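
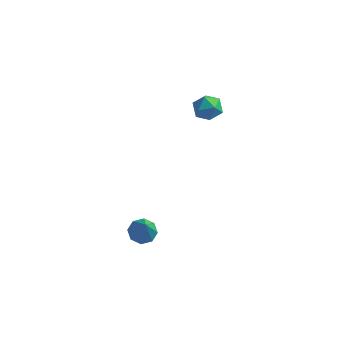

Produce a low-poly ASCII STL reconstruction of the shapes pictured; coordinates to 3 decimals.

solid 
facet normal -0.280 0.445 -0.851
outer loop
vertex -0.355 -2.896 -2.312
vertex -1.043 -3.151 -2.219
vertex -0.681 -2.539 -2.018
endloop
endfacet
facet normal 0.817 0.445 0.366
outer loop
vertex -0.355 -2.896 -2.312
vertex -0.681 -2.539 -2.018
vertex -0.517 -3.989 -0.621
endloop
endfacet
facet normal -0.281 0.445 -0.850
outer loop
vertex -0.681 -2.539 -2.018
vertex -1.043 -3.151 -2.219
vertex -1.219 -2.54 -1.841
endloop
endfacet
facet normal 0.225 0.689 0.689
outer loop
vertex -0.681 -2.539 -2.018
vertex -1.219 -2.54 -1.841
vertex -0.517 -3.989 -0.621
endloop
endfacet
facet normal -0.280 0.446 -0.850
outer loop
vertex -1.219 -2.54 -1.841
vertex -1.043 -3.151 -2.219
vertex -1.654 -2.899 -1.886
endloop
endfacet
facet normal -0.445 0.441 0.780
outer loop
vertex -1.219 -2.54 -1.841
vertex -1.654 -2.899 -1.886
vertex -0.517 -3.989 -0.621
endloop
endfacet
facet normal -0.280 0.446 -0.850
outer loop
vertex -1.654 -2.899 -1.886
vertex -1.043 -3.151 -2.219
vertex -1.732 -3.406 -2.126
endloop
endfacet
facet normal -0.797 -0.154 0.584
outer loop
vertex -1.654 -2.899 -1.886
vertex -1.732 -3.406 -2.126
vertex -0.517 -3.989 -0.621
endloop
endfacet
facet normal -0.280 0.446 -0.850
outer loop
vertex -1.732 -3.406 -2.126
vertex -1.043 -3.151 -2.219
vertex -1.406 -3.764 -2.421
endloop
endfacet
facet normal -0.627 -0.749 0.216
outer loop
vertex -1.732 -3.406 -2.126
vertex -1.406 -3.764 -2.421
vertex -0.517 -3.989 -0.621
endloop
endfacet
facet normal -0.279 0.446 -0.851
outer loop
vertex -1.406 -3.764 -2.421
vertex -1.043 -3.151 -2.219
vertex -0.868 -3.763 -2.597
endloop
endfacet
facet normal -0.033 -0.994 -0.108
outer loop
vertex -1.406 -3.764 -2.421
vertex -0.868 -3.763 -2.597
vertex -0.517 -3.989 -0.621
endloop
endfacet
facet normal -0.280 0.445 -0.851
outer loop
vertex -0.868 -3.763 -2.597
vertex -1.043 -3.151 -2.219
vertex -0.432 -3.403 -2.552
endloop
endfacet
facet normal 0.636 -0.746 -0.198
outer loop
vertex -0.868 -3.763 -2.597
vertex -0.432 -3.403 -2.552
vertex -0.517 -3.989 -0.621
endloop
endfacet
facet normal -0.280 0.445 -0.851
outer loop
vertex -0.432 -3.403 -2.552
vertex -1.043 -3.151 -2.219
vertex -0.355 -2.896 -2.312
endloop
endfacet
facet normal 0.989 -0.149 -0.002
outer loop
vertex -0.432 -3.403 -2.552
vertex -0.355 -2.896 -2.312
vertex -0.517 -3.989 -0.621
endloop
endfacet
facet normal -0.692 0.304 0.654
outer loop
vertex -1.075 3.499 2.166
vertex -0.477 3.565 2.768
vertex -0.655 4.232 2.27
endloop
endfacet
facet normal -0.867 0.498 -0.010
outer loop
vertex -1.075 3.499 2.166
vertex -0.655 4.232 2.27
vertex -0.814 3.94 1.486
endloop
endfacet
facet normal -0.908 -0.092 -0.408
outer loop
vertex -1.075 3.499 2.166
vertex -0.814 3.94 1.486
vertex -0.734 3.092 1.5
endloop
endfacet
facet normal -0.758 -0.652 0.010
outer loop
vertex -1.075 3.499 2.166
vertex -0.734 3.092 1.5
vertex -0.525 2.861 2.292
endloop
endfacet
facet normal -0.625 -0.407 0.666
outer loop
vertex -1.075 3.499 2.166
vertex -0.525 2.861 2.292
vertex -0.477 3.565 2.768
endloop
endfacet
facet normal -0.339 0.902 -0.267
outer loop
vertex -0.814 3.94 1.486
vertex -0.655 4.232 2.27
vertex -0.055 4.279 1.668
endloop
endfacet
facet normal -0.056 0.588 0.807
outer loop
vertex -0.655 4.232 2.27
vertex -0.477 3.565 2.768
vertex 0.154 4.048 2.46
endloop
endfacet
facet normal 0.053 -0.562 0.826
outer loop
vertex -0.477 3.565 2.768
vertex -0.525 2.861 2.292
vertex 0.234 3.2 2.474
endloop
endfacet
facet normal -0.162 -0.958 -0.237
outer loop
vertex -0.525 2.861 2.292
vertex -0.734 3.092 1.5
vertex 0.075 2.908 1.69
endloop
endfacet
facet normal -0.405 -0.053 -0.913
outer loop
vertex -0.734 3.092 1.5
vertex -0.814 3.94 1.486
vertex -0.103 3.575 1.192
endloop
endfacet
facet normal 0.758 0.652 -0.010
outer loop
vertex 0.495 3.641 1.794
vertex -0.055 4.279 1.668
vertex 0.154 4.048 2.46
endloop
endfacet
facet normal 0.908 0.092 0.408
outer loop
vertex 0.495 3.641 1.794
vertex 0.154 4.048 2.46
vertex 0.234 3.2 2.474
endloop
endfacet
facet normal 0.867 -0.498 0.010
outer loop
vertex 0.495 3.641 1.794
vertex 0.234 3.2 2.474
vertex 0.075 2.908 1.69
endloop
endfacet
facet normal 0.692 -0.304 -0.654
outer loop
vertex 0.495 3.641 1.794
vertex 0.075 2.908 1.69
vertex -0.103 3.575 1.192
endloop
endfacet
facet normal 0.625 0.407 -0.666
outer loop
vertex 0.495 3.641 1.794
vertex -0.103 3.575 1.192
vertex -0.055 4.279 1.668
endloop
endfacet
facet normal 0.162 0.958 0.237
outer loop
vertex 0.154 4.048 2.46
vertex -0.055 4.279 1.668
vertex -0.655 4.232 2.27
endloop
endfacet
facet normal 0.405 0.053 0.913
outer loop
vertex 0.234 3.2 2.474
vertex 0.154 4.048 2.46
vertex -0.477 3.565 2.768
endloop
endfacet
facet normal 0.339 -0.902 0.267
outer loop
vertex 0.075 2.908 1.69
vertex 0.234 3.2 2.474
vertex -0.525 2.861 2.292
endloop
endfacet
facet normal 0.056 -0.588 -0.807
outer loop
vertex -0.103 3.575 1.192
vertex 0.075 2.908 1.69
vertex -0.734 3.092 1.5
endloop
endfacet
facet normal -0.053 0.562 -0.826
outer loop
vertex -0.055 4.279 1.668
vertex -0.103 3.575 1.192
vertex -0.814 3.94 1.486
endloop
endfacet

endsolid


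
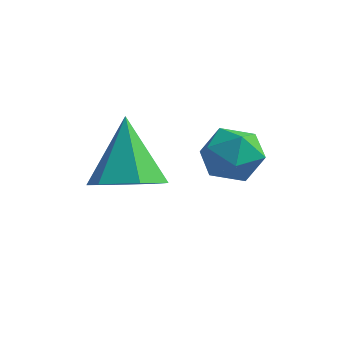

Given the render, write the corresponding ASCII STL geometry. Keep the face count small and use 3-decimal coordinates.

solid 
facet normal -0.325 0.826 0.461
outer loop
vertex 3.276 2.955 2.918
vertex 3.24 2.632 3.471
vertex 3.782 2.935 3.311
endloop
endfacet
facet normal 0.105 0.991 -0.085
outer loop
vertex 3.276 2.955 2.918
vertex 3.782 2.935 3.311
vertex 3.864 2.872 2.678
endloop
endfacet
facet normal -0.177 0.712 -0.679
outer loop
vertex 3.276 2.955 2.918
vertex 3.864 2.872 2.678
vertex 3.373 2.53 2.447
endloop
endfacet
facet normal -0.780 0.376 -0.500
outer loop
vertex 3.276 2.955 2.918
vertex 3.373 2.53 2.447
vertex 2.987 2.382 2.938
endloop
endfacet
facet normal -0.871 0.447 0.204
outer loop
vertex 3.276 2.955 2.918
vertex 2.987 2.382 2.938
vertex 3.24 2.632 3.471
endloop
endfacet
facet normal 0.735 0.677 0.028
outer loop
vertex 3.864 2.872 2.678
vertex 3.782 2.935 3.311
vertex 4.193 2.498 3.082
endloop
endfacet
facet normal 0.040 0.410 0.911
outer loop
vertex 3.782 2.935 3.311
vertex 3.24 2.632 3.471
vertex 3.807 2.35 3.573
endloop
endfacet
facet normal -0.843 -0.205 0.497
outer loop
vertex 3.24 2.632 3.471
vertex 2.987 2.382 2.938
vertex 3.316 2.008 3.342
endloop
endfacet
facet normal -0.696 -0.318 -0.643
outer loop
vertex 2.987 2.382 2.938
vertex 3.373 2.53 2.447
vertex 3.398 1.945 2.709
endloop
endfacet
facet normal 0.281 0.227 -0.933
outer loop
vertex 3.373 2.53 2.447
vertex 3.864 2.872 2.678
vertex 3.94 2.248 2.549
endloop
endfacet
facet normal 0.780 -0.376 0.500
outer loop
vertex 3.904 1.925 3.102
vertex 4.193 2.498 3.082
vertex 3.807 2.35 3.573
endloop
endfacet
facet normal 0.177 -0.712 0.679
outer loop
vertex 3.904 1.925 3.102
vertex 3.807 2.35 3.573
vertex 3.316 2.008 3.342
endloop
endfacet
facet normal -0.105 -0.991 0.085
outer loop
vertex 3.904 1.925 3.102
vertex 3.316 2.008 3.342
vertex 3.398 1.945 2.709
endloop
endfacet
facet normal 0.325 -0.826 -0.461
outer loop
vertex 3.904 1.925 3.102
vertex 3.398 1.945 2.709
vertex 3.94 2.248 2.549
endloop
endfacet
facet normal 0.871 -0.447 -0.204
outer loop
vertex 3.904 1.925 3.102
vertex 3.94 2.248 2.549
vertex 4.193 2.498 3.082
endloop
endfacet
facet normal 0.696 0.318 0.643
outer loop
vertex 3.807 2.35 3.573
vertex 4.193 2.498 3.082
vertex 3.782 2.935 3.311
endloop
endfacet
facet normal -0.281 -0.227 0.933
outer loop
vertex 3.316 2.008 3.342
vertex 3.807 2.35 3.573
vertex 3.24 2.632 3.471
endloop
endfacet
facet normal -0.735 -0.677 -0.028
outer loop
vertex 3.398 1.945 2.709
vertex 3.316 2.008 3.342
vertex 2.987 2.382 2.938
endloop
endfacet
facet normal -0.040 -0.410 -0.911
outer loop
vertex 3.94 2.248 2.549
vertex 3.398 1.945 2.709
vertex 3.373 2.53 2.447
endloop
endfacet
facet normal 0.843 0.205 -0.497
outer loop
vertex 4.193 2.498 3.082
vertex 3.94 2.248 2.549
vertex 3.864 2.872 2.678
endloop
endfacet
facet normal 0.293 -0.486 -0.823
outer loop
vertex 2.657 1.844 2.339
vertex 1.976 1.601 2.24
vertex 2.185 2.233 1.941
endloop
endfacet
facet normal 0.532 0.828 0.178
outer loop
vertex 2.657 1.844 2.339
vertex 2.185 2.233 1.941
vertex 1.544 2.319 3.46
endloop
endfacet
facet normal 0.292 -0.486 -0.824
outer loop
vertex 2.185 2.233 1.941
vertex 1.976 1.601 2.24
vertex 1.503 1.99 1.843
endloop
endfacet
facet normal -0.307 0.934 -0.182
outer loop
vertex 2.185 2.233 1.941
vertex 1.503 1.99 1.843
vertex 1.544 2.319 3.46
endloop
endfacet
facet normal 0.292 -0.485 -0.824
outer loop
vertex 1.503 1.99 1.843
vertex 1.976 1.601 2.24
vertex 1.295 1.357 2.142
endloop
endfacet
facet normal -0.954 0.297 -0.036
outer loop
vertex 1.503 1.99 1.843
vertex 1.295 1.357 2.142
vertex 1.544 2.319 3.46
endloop
endfacet
facet normal 0.292 -0.485 -0.824
outer loop
vertex 1.295 1.357 2.142
vertex 1.976 1.601 2.24
vertex 1.768 0.968 2.539
endloop
endfacet
facet normal -0.762 -0.447 0.470
outer loop
vertex 1.295 1.357 2.142
vertex 1.768 0.968 2.539
vertex 1.544 2.319 3.46
endloop
endfacet
facet normal 0.292 -0.485 -0.824
outer loop
vertex 1.768 0.968 2.539
vertex 1.976 1.601 2.24
vertex 2.449 1.211 2.637
endloop
endfacet
facet normal 0.078 -0.553 0.830
outer loop
vertex 1.768 0.968 2.539
vertex 2.449 1.211 2.637
vertex 1.544 2.319 3.46
endloop
endfacet
facet normal 0.293 -0.484 -0.824
outer loop
vertex 2.449 1.211 2.637
vertex 1.976 1.601 2.24
vertex 2.657 1.844 2.339
endloop
endfacet
facet normal 0.725 0.084 0.684
outer loop
vertex 2.449 1.211 2.637
vertex 2.657 1.844 2.339
vertex 1.544 2.319 3.46
endloop
endfacet

endsolid


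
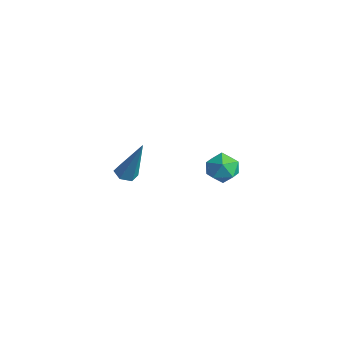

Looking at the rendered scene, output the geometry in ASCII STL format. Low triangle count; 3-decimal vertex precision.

solid 
facet normal -0.312 -0.184 -0.932
outer loop
vertex -1.732 -2.958 -0.059
vertex -2.217 -2.922 0.096
vertex -1.971 -2.507 -0.068
endloop
endfacet
facet normal 0.873 0.460 -0.162
outer loop
vertex -1.732 -2.958 -0.059
vertex -1.971 -2.507 -0.068
vertex -1.563 -2.538 2.044
endloop
endfacet
facet normal -0.312 -0.184 -0.932
outer loop
vertex -1.971 -2.507 -0.068
vertex -2.217 -2.922 0.096
vertex -2.455 -2.472 0.087
endloop
endfacet
facet normal 0.072 0.997 0.001
outer loop
vertex -1.971 -2.507 -0.068
vertex -2.455 -2.472 0.087
vertex -1.563 -2.538 2.044
endloop
endfacet
facet normal -0.314 -0.184 -0.931
outer loop
vertex -2.455 -2.472 0.087
vertex -2.217 -2.922 0.096
vertex -2.701 -2.887 0.252
endloop
endfacet
facet normal -0.736 0.577 0.355
outer loop
vertex -2.455 -2.472 0.087
vertex -2.701 -2.887 0.252
vertex -1.563 -2.538 2.044
endloop
endfacet
facet normal -0.314 -0.184 -0.932
outer loop
vertex -2.701 -2.887 0.252
vertex -2.217 -2.922 0.096
vertex -2.463 -3.338 0.261
endloop
endfacet
facet normal -0.745 -0.382 0.547
outer loop
vertex -2.701 -2.887 0.252
vertex -2.463 -3.338 0.261
vertex -1.563 -2.538 2.044
endloop
endfacet
facet normal -0.313 -0.184 -0.932
outer loop
vertex -2.463 -3.338 0.261
vertex -2.217 -2.922 0.096
vertex -1.978 -3.373 0.105
endloop
endfacet
facet normal 0.057 -0.921 0.385
outer loop
vertex -2.463 -3.338 0.261
vertex -1.978 -3.373 0.105
vertex -1.563 -2.538 2.044
endloop
endfacet
facet normal -0.312 -0.184 -0.932
outer loop
vertex -1.978 -3.373 0.105
vertex -2.217 -2.922 0.096
vertex -1.732 -2.958 -0.059
endloop
endfacet
facet normal 0.865 -0.501 0.030
outer loop
vertex -1.978 -3.373 0.105
vertex -1.732 -2.958 -0.059
vertex -1.563 -2.538 2.044
endloop
endfacet
facet normal 0.237 0.969 0.077
outer loop
vertex 3.292 -1.542 3.103
vertex 2.711 -1.435 3.542
vertex 3.362 -1.617 3.832
endloop
endfacet
facet normal 0.821 0.571 -0.020
outer loop
vertex 3.292 -1.542 3.103
vertex 3.362 -1.617 3.832
vertex 3.686 -2.099 3.38
endloop
endfacet
facet normal 0.745 0.212 -0.633
outer loop
vertex 3.292 -1.542 3.103
vertex 3.686 -2.099 3.38
vertex 3.235 -2.215 2.81
endloop
endfacet
facet normal 0.113 0.389 -0.915
outer loop
vertex 3.292 -1.542 3.103
vertex 3.235 -2.215 2.81
vertex 2.632 -1.805 2.91
endloop
endfacet
facet normal -0.202 0.856 -0.476
outer loop
vertex 3.292 -1.542 3.103
vertex 2.632 -1.805 2.91
vertex 2.711 -1.435 3.542
endloop
endfacet
facet normal 0.855 0.096 0.511
outer loop
vertex 3.686 -2.099 3.38
vertex 3.362 -1.617 3.832
vertex 3.348 -2.335 3.99
endloop
endfacet
facet normal -0.090 0.740 0.667
outer loop
vertex 3.362 -1.617 3.832
vertex 2.711 -1.435 3.542
vertex 2.745 -1.925 4.09
endloop
endfacet
facet normal -0.798 0.558 -0.227
outer loop
vertex 2.711 -1.435 3.542
vertex 2.632 -1.805 2.91
vertex 2.294 -2.041 3.52
endloop
endfacet
facet normal -0.291 -0.200 -0.935
outer loop
vertex 2.632 -1.805 2.91
vertex 3.235 -2.215 2.81
vertex 2.618 -2.523 3.068
endloop
endfacet
facet normal 0.731 -0.486 -0.480
outer loop
vertex 3.235 -2.215 2.81
vertex 3.686 -2.099 3.38
vertex 3.269 -2.705 3.358
endloop
endfacet
facet normal -0.113 -0.389 0.915
outer loop
vertex 2.688 -2.598 3.797
vertex 3.348 -2.335 3.99
vertex 2.745 -1.925 4.09
endloop
endfacet
facet normal -0.745 -0.212 0.633
outer loop
vertex 2.688 -2.598 3.797
vertex 2.745 -1.925 4.09
vertex 2.294 -2.041 3.52
endloop
endfacet
facet normal -0.821 -0.571 0.020
outer loop
vertex 2.688 -2.598 3.797
vertex 2.294 -2.041 3.52
vertex 2.618 -2.523 3.068
endloop
endfacet
facet normal -0.237 -0.969 -0.077
outer loop
vertex 2.688 -2.598 3.797
vertex 2.618 -2.523 3.068
vertex 3.269 -2.705 3.358
endloop
endfacet
facet normal 0.202 -0.856 0.476
outer loop
vertex 2.688 -2.598 3.797
vertex 3.269 -2.705 3.358
vertex 3.348 -2.335 3.99
endloop
endfacet
facet normal 0.291 0.200 0.935
outer loop
vertex 2.745 -1.925 4.09
vertex 3.348 -2.335 3.99
vertex 3.362 -1.617 3.832
endloop
endfacet
facet normal -0.731 0.486 0.480
outer loop
vertex 2.294 -2.041 3.52
vertex 2.745 -1.925 4.09
vertex 2.711 -1.435 3.542
endloop
endfacet
facet normal -0.855 -0.096 -0.511
outer loop
vertex 2.618 -2.523 3.068
vertex 2.294 -2.041 3.52
vertex 2.632 -1.805 2.91
endloop
endfacet
facet normal 0.090 -0.740 -0.667
outer loop
vertex 3.269 -2.705 3.358
vertex 2.618 -2.523 3.068
vertex 3.235 -2.215 2.81
endloop
endfacet
facet normal 0.798 -0.558 0.227
outer loop
vertex 3.348 -2.335 3.99
vertex 3.269 -2.705 3.358
vertex 3.686 -2.099 3.38
endloop
endfacet

endsolid


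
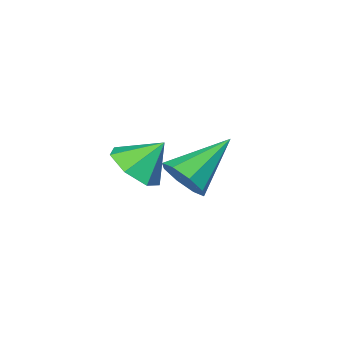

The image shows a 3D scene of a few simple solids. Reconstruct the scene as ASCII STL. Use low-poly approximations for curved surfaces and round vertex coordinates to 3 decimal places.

solid 
facet normal 0.859 0.069 -0.507
outer loop
vertex -0.341 -2.925 0.023
vertex -0.735 -2.356 -0.568
vertex -0.281 -2.258 0.215
endloop
endfacet
facet normal 0.164 -0.286 0.944
outer loop
vertex -0.341 -2.925 0.023
vertex -0.281 -2.258 0.215
vertex -2.625 -2.504 0.548
endloop
endfacet
facet normal 0.859 0.067 -0.507
outer loop
vertex -0.281 -2.258 0.215
vertex -0.735 -2.356 -0.568
vertex -0.486 -1.648 -0.052
endloop
endfacet
facet normal 0.084 0.423 0.902
outer loop
vertex -0.281 -2.258 0.215
vertex -0.486 -1.648 -0.052
vertex -2.625 -2.504 0.548
endloop
endfacet
facet normal 0.859 0.067 -0.507
outer loop
vertex -0.486 -1.648 -0.052
vertex -0.735 -2.356 -0.568
vertex -0.837 -1.453 -0.621
endloop
endfacet
facet normal -0.226 0.870 0.437
outer loop
vertex -0.486 -1.648 -0.052
vertex -0.837 -1.453 -0.621
vertex -2.625 -2.504 0.548
endloop
endfacet
facet normal 0.859 0.067 -0.507
outer loop
vertex -0.837 -1.453 -0.621
vertex -0.735 -2.356 -0.568
vertex -1.128 -1.787 -1.159
endloop
endfacet
facet normal -0.582 0.793 -0.178
outer loop
vertex -0.837 -1.453 -0.621
vertex -1.128 -1.787 -1.159
vertex -2.625 -2.504 0.548
endloop
endfacet
facet normal 0.859 0.067 -0.507
outer loop
vertex -1.128 -1.787 -1.159
vertex -0.735 -2.356 -0.568
vertex -1.189 -2.453 -1.35
endloop
endfacet
facet normal -0.778 0.238 -0.582
outer loop
vertex -1.128 -1.787 -1.159
vertex -1.189 -2.453 -1.35
vertex -2.625 -2.504 0.548
endloop
endfacet
facet normal 0.859 0.068 -0.507
outer loop
vertex -1.189 -2.453 -1.35
vertex -0.735 -2.356 -0.568
vertex -0.983 -3.063 -1.083
endloop
endfacet
facet normal -0.697 -0.472 -0.540
outer loop
vertex -1.189 -2.453 -1.35
vertex -0.983 -3.063 -1.083
vertex -2.625 -2.504 0.548
endloop
endfacet
facet normal 0.859 0.068 -0.507
outer loop
vertex -0.983 -3.063 -1.083
vertex -0.735 -2.356 -0.568
vertex -0.632 -3.258 -0.514
endloop
endfacet
facet normal -0.388 -0.919 -0.076
outer loop
vertex -0.983 -3.063 -1.083
vertex -0.632 -3.258 -0.514
vertex -2.625 -2.504 0.548
endloop
endfacet
facet normal 0.859 0.068 -0.507
outer loop
vertex -0.632 -3.258 -0.514
vertex -0.735 -2.356 -0.568
vertex -0.341 -2.925 0.023
endloop
endfacet
facet normal -0.031 -0.842 0.539
outer loop
vertex -0.632 -3.258 -0.514
vertex -0.341 -2.925 0.023
vertex -2.625 -2.504 0.548
endloop
endfacet
facet normal 0.609 -0.283 -0.741
outer loop
vertex 2.42 -1.498 2.143
vertex 1.722 -1.267 1.481
vertex 2.438 -0.691 1.85
endloop
endfacet
facet normal 0.316 0.318 0.894
outer loop
vertex 2.42 -1.498 2.143
vertex 2.438 -0.691 1.85
vertex 0.918 -0.893 2.459
endloop
endfacet
facet normal 0.609 -0.283 -0.741
outer loop
vertex 2.438 -0.691 1.85
vertex 1.722 -1.267 1.481
vertex 1.916 -0.317 1.278
endloop
endfacet
facet normal 0.082 0.867 0.492
outer loop
vertex 2.438 -0.691 1.85
vertex 1.916 -0.317 1.278
vertex 0.918 -0.893 2.459
endloop
endfacet
facet normal 0.609 -0.283 -0.741
outer loop
vertex 1.916 -0.317 1.278
vertex 1.722 -1.267 1.481
vertex 1.248 -0.659 0.86
endloop
endfacet
facet normal -0.471 0.881 0.032
outer loop
vertex 1.916 -0.317 1.278
vertex 1.248 -0.659 0.86
vertex 0.918 -0.893 2.459
endloop
endfacet
facet normal 0.609 -0.282 -0.741
outer loop
vertex 1.248 -0.659 0.86
vertex 1.722 -1.267 1.481
vertex 0.937 -1.458 0.909
endloop
endfacet
facet normal -0.926 0.352 -0.140
outer loop
vertex 1.248 -0.659 0.86
vertex 0.937 -1.458 0.909
vertex 0.918 -0.893 2.459
endloop
endfacet
facet normal 0.609 -0.283 -0.741
outer loop
vertex 0.937 -1.458 0.909
vertex 1.722 -1.267 1.481
vertex 1.217 -2.113 1.389
endloop
endfacet
facet normal -0.940 -0.324 0.107
outer loop
vertex 0.937 -1.458 0.909
vertex 1.217 -2.113 1.389
vertex 0.918 -0.893 2.459
endloop
endfacet
facet normal 0.609 -0.283 -0.741
outer loop
vertex 1.217 -2.113 1.389
vertex 1.722 -1.267 1.481
vertex 1.877 -2.131 1.938
endloop
endfacet
facet normal -0.504 -0.636 0.585
outer loop
vertex 1.217 -2.113 1.389
vertex 1.877 -2.131 1.938
vertex 0.918 -0.893 2.459
endloop
endfacet
facet normal 0.609 -0.283 -0.741
outer loop
vertex 1.877 -2.131 1.938
vertex 1.722 -1.267 1.481
vertex 2.42 -1.498 2.143
endloop
endfacet
facet normal 0.056 -0.350 0.935
outer loop
vertex 1.877 -2.131 1.938
vertex 2.42 -1.498 2.143
vertex 0.918 -0.893 2.459
endloop
endfacet

endsolid


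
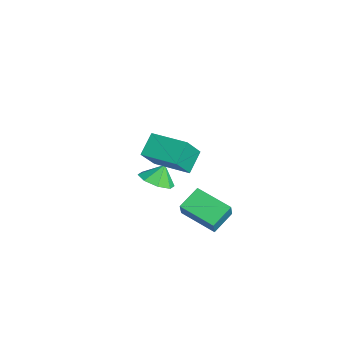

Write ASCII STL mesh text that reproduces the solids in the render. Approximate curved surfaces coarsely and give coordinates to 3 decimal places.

solid 
facet normal -0.489 0.235 -0.840
outer loop
vertex -0.577 -2.096 -4.243
vertex -1.161 -0.99 -3.593
vertex 0.973 -0.937 -4.821
endloop
endfacet
facet normal 0.414 -0.784 -0.462
outer loop
vertex 1.541 -1.21 -3.847
vertex -0.577 -2.096 -4.243
vertex 0.973 -0.937 -4.821
endloop
endfacet
facet normal -0.489 0.235 -0.840
outer loop
vertex 0.973 -0.937 -4.821
vertex -1.161 -0.99 -3.593
vertex 0.389 0.169 -4.171
endloop
endfacet
facet normal 0.767 0.574 -0.287
outer loop
vertex 0.389 0.169 -4.171
vertex 1.541 -1.21 -3.847
vertex 0.973 -0.937 -4.821
endloop
endfacet
facet normal -0.767 -0.574 0.287
outer loop
vertex -0.577 -2.096 -4.243
vertex -0.593 -1.263 -2.619
vertex -1.161 -0.99 -3.593
endloop
endfacet
facet normal 0.414 -0.784 -0.462
outer loop
vertex -0.009 -2.369 -3.269
vertex -0.577 -2.096 -4.243
vertex 1.541 -1.21 -3.847
endloop
endfacet
facet normal -0.767 -0.574 0.287
outer loop
vertex -0.009 -2.369 -3.269
vertex -0.593 -1.263 -2.619
vertex -0.577 -2.096 -4.243
endloop
endfacet
facet normal -0.414 0.784 0.462
outer loop
vertex -1.161 -0.99 -3.593
vertex -0.593 -1.263 -2.619
vertex 0.389 0.169 -4.171
endloop
endfacet
facet normal 0.767 0.574 -0.287
outer loop
vertex 0.957 -0.104 -3.197
vertex 1.541 -1.21 -3.847
vertex 0.389 0.169 -4.171
endloop
endfacet
facet normal -0.414 0.784 0.462
outer loop
vertex 0.389 0.169 -4.171
vertex -0.593 -1.263 -2.619
vertex 0.957 -0.104 -3.197
endloop
endfacet
facet normal 0.489 -0.235 0.840
outer loop
vertex 0.957 -0.104 -3.197
vertex -0.009 -2.369 -3.269
vertex 1.541 -1.21 -3.847
endloop
endfacet
facet normal 0.489 -0.235 0.840
outer loop
vertex -0.593 -1.263 -2.619
vertex -0.009 -2.369 -3.269
vertex 0.957 -0.104 -3.197
endloop
endfacet
facet normal -0.505 0.570 0.648
outer loop
vertex 1.066 -4.112 3.139
vertex 2.514 -2.883 3.188
vertex 0.358 -3.225 1.807
endloop
endfacet
facet normal -0.762 -0.647 -0.026
outer loop
vertex 1.026 -3.977 0.952
vertex 1.066 -4.112 3.139
vertex 0.358 -3.225 1.807
endloop
endfacet
facet normal -0.505 0.570 0.648
outer loop
vertex 0.358 -3.225 1.807
vertex 2.514 -2.883 3.188
vertex 1.807 -1.996 1.856
endloop
endfacet
facet normal -0.404 0.507 -0.761
outer loop
vertex 1.807 -1.996 1.856
vertex 1.026 -3.977 0.952
vertex 0.358 -3.225 1.807
endloop
endfacet
facet normal 0.404 -0.507 0.761
outer loop
vertex 1.066 -4.112 3.139
vertex 3.182 -3.635 2.333
vertex 2.514 -2.883 3.188
endloop
endfacet
facet normal -0.762 -0.647 -0.026
outer loop
vertex 1.733 -4.864 2.284
vertex 1.066 -4.112 3.139
vertex 1.026 -3.977 0.952
endloop
endfacet
facet normal 0.404 -0.507 0.761
outer loop
vertex 1.733 -4.864 2.284
vertex 3.182 -3.635 2.333
vertex 1.066 -4.112 3.139
endloop
endfacet
facet normal 0.762 0.647 0.026
outer loop
vertex 2.514 -2.883 3.188
vertex 3.182 -3.635 2.333
vertex 1.807 -1.996 1.856
endloop
endfacet
facet normal -0.404 0.507 -0.761
outer loop
vertex 2.474 -2.748 1.001
vertex 1.026 -3.977 0.952
vertex 1.807 -1.996 1.856
endloop
endfacet
facet normal 0.762 0.647 0.026
outer loop
vertex 1.807 -1.996 1.856
vertex 3.182 -3.635 2.333
vertex 2.474 -2.748 1.001
endloop
endfacet
facet normal 0.506 -0.570 -0.648
outer loop
vertex 2.474 -2.748 1.001
vertex 1.733 -4.864 2.284
vertex 1.026 -3.977 0.952
endloop
endfacet
facet normal 0.505 -0.570 -0.648
outer loop
vertex 3.182 -3.635 2.333
vertex 1.733 -4.864 2.284
vertex 2.474 -2.748 1.001
endloop
endfacet
facet normal 0.118 -0.468 -0.876
outer loop
vertex -2.526 -2.648 -3.556
vertex -3.466 -2.415 -3.807
vertex -2.574 -1.977 -3.921
endloop
endfacet
facet normal 0.680 0.387 0.623
outer loop
vertex -2.526 -2.648 -3.556
vertex -2.574 -1.977 -3.921
vertex -3.594 -1.905 -2.853
endloop
endfacet
facet normal 0.118 -0.469 -0.875
outer loop
vertex -2.574 -1.977 -3.921
vertex -3.466 -2.415 -3.807
vertex -3.144 -1.563 -4.22
endloop
endfacet
facet normal 0.424 0.836 0.349
outer loop
vertex -2.574 -1.977 -3.921
vertex -3.144 -1.563 -4.22
vertex -3.594 -1.905 -2.853
endloop
endfacet
facet normal 0.117 -0.469 -0.876
outer loop
vertex -3.144 -1.563 -4.22
vertex -3.466 -2.415 -3.807
vertex -3.903 -1.648 -4.276
endloop
endfacet
facet normal -0.124 0.971 0.202
outer loop
vertex -3.144 -1.563 -4.22
vertex -3.903 -1.648 -4.276
vertex -3.594 -1.905 -2.853
endloop
endfacet
facet normal 0.119 -0.468 -0.876
outer loop
vertex -3.903 -1.648 -4.276
vertex -3.466 -2.415 -3.807
vertex -4.405 -2.182 -4.059
endloop
endfacet
facet normal -0.645 0.715 0.269
outer loop
vertex -3.903 -1.648 -4.276
vertex -4.405 -2.182 -4.059
vertex -3.594 -1.905 -2.853
endloop
endfacet
facet normal 0.119 -0.469 -0.875
outer loop
vertex -4.405 -2.182 -4.059
vertex -3.466 -2.415 -3.807
vertex -4.357 -2.853 -3.693
endloop
endfacet
facet normal -0.832 0.218 0.510
outer loop
vertex -4.405 -2.182 -4.059
vertex -4.357 -2.853 -3.693
vertex -3.594 -1.905 -2.853
endloop
endfacet
facet normal 0.118 -0.467 -0.876
outer loop
vertex -4.357 -2.853 -3.693
vertex -3.466 -2.415 -3.807
vertex -3.787 -3.268 -3.395
endloop
endfacet
facet normal -0.577 -0.230 0.784
outer loop
vertex -4.357 -2.853 -3.693
vertex -3.787 -3.268 -3.395
vertex -3.594 -1.905 -2.853
endloop
endfacet
facet normal 0.118 -0.468 -0.876
outer loop
vertex -3.787 -3.268 -3.395
vertex -3.466 -2.415 -3.807
vertex -3.029 -3.183 -3.338
endloop
endfacet
facet normal -0.029 -0.366 0.930
outer loop
vertex -3.787 -3.268 -3.395
vertex -3.029 -3.183 -3.338
vertex -3.594 -1.905 -2.853
endloop
endfacet
facet normal 0.118 -0.468 -0.876
outer loop
vertex -3.029 -3.183 -3.338
vertex -3.466 -2.415 -3.807
vertex -2.526 -2.648 -3.556
endloop
endfacet
facet normal 0.492 -0.110 0.864
outer loop
vertex -3.029 -3.183 -3.338
vertex -2.526 -2.648 -3.556
vertex -3.594 -1.905 -2.853
endloop
endfacet

endsolid


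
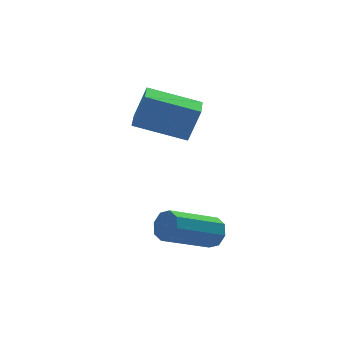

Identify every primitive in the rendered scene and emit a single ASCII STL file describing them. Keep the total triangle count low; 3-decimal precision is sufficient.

solid 
facet normal -0.770 0.560 0.307
outer loop
vertex 0.481 3.103 2.663
vertex 0.995 3.88 2.534
vertex 0.022 3.189 1.354
endloop
endfacet
facet normal -0.547 -0.826 0.137
outer loop
vertex 1.545 2.08 0.746
vertex 0.481 3.103 2.663
vertex 0.022 3.189 1.354
endloop
endfacet
facet normal -0.770 0.559 0.307
outer loop
vertex 0.022 3.189 1.354
vertex 0.995 3.88 2.534
vertex 0.535 3.966 1.225
endloop
endfacet
facet normal -0.331 0.062 -0.942
outer loop
vertex 0.535 3.966 1.225
vertex 1.545 2.08 0.746
vertex 0.022 3.189 1.354
endloop
endfacet
facet normal 0.331 -0.062 0.942
outer loop
vertex 0.481 3.103 2.663
vertex 2.518 2.771 1.926
vertex 0.995 3.88 2.534
endloop
endfacet
facet normal -0.546 -0.826 0.138
outer loop
vertex 2.005 1.994 2.055
vertex 0.481 3.103 2.663
vertex 1.545 2.08 0.746
endloop
endfacet
facet normal 0.331 -0.062 0.942
outer loop
vertex 2.005 1.994 2.055
vertex 2.518 2.771 1.926
vertex 0.481 3.103 2.663
endloop
endfacet
facet normal 0.546 0.826 -0.138
outer loop
vertex 0.995 3.88 2.534
vertex 2.518 2.771 1.926
vertex 0.535 3.966 1.225
endloop
endfacet
facet normal -0.330 0.062 -0.942
outer loop
vertex 2.059 2.857 0.617
vertex 1.545 2.08 0.746
vertex 0.535 3.966 1.225
endloop
endfacet
facet normal 0.546 0.826 -0.137
outer loop
vertex 0.535 3.966 1.225
vertex 2.518 2.771 1.926
vertex 2.059 2.857 0.617
endloop
endfacet
facet normal 0.769 -0.560 -0.307
outer loop
vertex 2.059 2.857 0.617
vertex 2.005 1.994 2.055
vertex 1.545 2.08 0.746
endloop
endfacet
facet normal 0.770 -0.559 -0.307
outer loop
vertex 2.518 2.771 1.926
vertex 2.005 1.994 2.055
vertex 2.059 2.857 0.617
endloop
endfacet
facet normal 0.866 -0.008 -0.499
outer loop
vertex 0.986 -1.223 -1.132
vertex 0.714 -0.979 -1.608
vertex 0.995 -0.764 -1.124
endloop
endfacet
facet normal 0.498 -0.025 0.867
outer loop
vertex 0.986 -1.223 -1.132
vertex 0.995 -0.764 -1.124
vertex -0.783 -1.204 -0.115
endloop
endfacet
facet normal 0.498 -0.025 0.867
outer loop
vertex -0.783 -1.204 -0.115
vertex 0.995 -0.764 -1.124
vertex -0.774 -0.745 -0.107
endloop
endfacet
facet normal -0.868 0.008 0.497
outer loop
vertex -0.783 -1.204 -0.115
vertex -0.774 -0.745 -0.107
vertex -1.054 -0.961 -0.592
endloop
endfacet
facet normal 0.867 -0.010 -0.499
outer loop
vertex 0.995 -0.764 -1.124
vertex 0.714 -0.979 -1.608
vertex 0.84 -0.431 -1.4
endloop
endfacet
facet normal 0.367 0.689 0.625
outer loop
vertex 0.995 -0.764 -1.124
vertex 0.84 -0.431 -1.4
vertex -0.774 -0.745 -0.107
endloop
endfacet
facet normal 0.367 0.689 0.625
outer loop
vertex -0.774 -0.745 -0.107
vertex 0.84 -0.431 -1.4
vertex -0.929 -0.412 -0.383
endloop
endfacet
facet normal -0.868 0.008 0.497
outer loop
vertex -0.774 -0.745 -0.107
vertex -0.929 -0.412 -0.383
vertex -1.054 -0.961 -0.592
endloop
endfacet
facet normal 0.867 -0.010 -0.499
outer loop
vertex 0.84 -0.431 -1.4
vertex 0.714 -0.979 -1.608
vertex 0.611 -0.419 -1.798
endloop
endfacet
facet normal 0.021 1.000 0.018
outer loop
vertex 0.84 -0.431 -1.4
vertex 0.611 -0.419 -1.798
vertex -0.929 -0.412 -0.383
endloop
endfacet
facet normal 0.020 1.000 0.016
outer loop
vertex -0.929 -0.412 -0.383
vertex 0.611 -0.419 -1.798
vertex -1.157 -0.401 -0.781
endloop
endfacet
facet normal -0.868 0.008 0.497
outer loop
vertex -0.929 -0.412 -0.383
vertex -1.157 -0.401 -0.781
vertex -1.054 -0.961 -0.592
endloop
endfacet
facet normal 0.867 -0.009 -0.498
outer loop
vertex 0.611 -0.419 -1.798
vertex 0.714 -0.979 -1.608
vertex 0.443 -0.736 -2.085
endloop
endfacet
facet normal -0.339 0.724 -0.601
outer loop
vertex 0.611 -0.419 -1.798
vertex 0.443 -0.736 -2.085
vertex -1.157 -0.401 -0.781
endloop
endfacet
facet normal -0.337 0.725 -0.600
outer loop
vertex -1.157 -0.401 -0.781
vertex 0.443 -0.736 -2.085
vertex -1.326 -0.717 -1.068
endloop
endfacet
facet normal -0.866 0.009 0.500
outer loop
vertex -1.157 -0.401 -0.781
vertex -1.326 -0.717 -1.068
vertex -1.054 -0.961 -0.592
endloop
endfacet
facet normal 0.868 -0.008 -0.497
outer loop
vertex 0.443 -0.736 -2.085
vertex 0.714 -0.979 -1.608
vertex 0.434 -1.195 -2.093
endloop
endfacet
facet normal -0.498 0.025 -0.867
outer loop
vertex 0.443 -0.736 -2.085
vertex 0.434 -1.195 -2.093
vertex -1.326 -0.717 -1.068
endloop
endfacet
facet normal -0.498 0.025 -0.867
outer loop
vertex -1.326 -0.717 -1.068
vertex 0.434 -1.195 -2.093
vertex -1.335 -1.176 -1.076
endloop
endfacet
facet normal -0.866 0.008 0.499
outer loop
vertex -1.326 -0.717 -1.068
vertex -1.335 -1.176 -1.076
vertex -1.054 -0.961 -0.592
endloop
endfacet
facet normal 0.868 -0.008 -0.497
outer loop
vertex 0.434 -1.195 -2.093
vertex 0.714 -0.979 -1.608
vertex 0.589 -1.528 -1.817
endloop
endfacet
facet normal -0.367 -0.689 -0.625
outer loop
vertex 0.434 -1.195 -2.093
vertex 0.589 -1.528 -1.817
vertex -1.335 -1.176 -1.076
endloop
endfacet
facet normal -0.367 -0.689 -0.625
outer loop
vertex -1.335 -1.176 -1.076
vertex 0.589 -1.528 -1.817
vertex -1.18 -1.509 -0.8
endloop
endfacet
facet normal -0.867 0.010 0.499
outer loop
vertex -1.335 -1.176 -1.076
vertex -1.18 -1.509 -0.8
vertex -1.054 -0.961 -0.592
endloop
endfacet
facet normal 0.868 -0.008 -0.497
outer loop
vertex 0.589 -1.528 -1.817
vertex 0.714 -0.979 -1.608
vertex 0.817 -1.539 -1.419
endloop
endfacet
facet normal -0.020 -1.000 -0.016
outer loop
vertex 0.589 -1.528 -1.817
vertex 0.817 -1.539 -1.419
vertex -1.18 -1.509 -0.8
endloop
endfacet
facet normal -0.021 -1.000 -0.018
outer loop
vertex -1.18 -1.509 -0.8
vertex 0.817 -1.539 -1.419
vertex -0.951 -1.521 -0.402
endloop
endfacet
facet normal -0.867 0.010 0.499
outer loop
vertex -1.18 -1.509 -0.8
vertex -0.951 -1.521 -0.402
vertex -1.054 -0.961 -0.592
endloop
endfacet
facet normal 0.866 -0.009 -0.500
outer loop
vertex 0.817 -1.539 -1.419
vertex 0.714 -0.979 -1.608
vertex 0.986 -1.223 -1.132
endloop
endfacet
facet normal 0.338 -0.725 0.600
outer loop
vertex 0.817 -1.539 -1.419
vertex 0.986 -1.223 -1.132
vertex -0.951 -1.521 -0.402
endloop
endfacet
facet normal 0.338 -0.724 0.602
outer loop
vertex -0.951 -1.521 -0.402
vertex 0.986 -1.223 -1.132
vertex -0.783 -1.204 -0.115
endloop
endfacet
facet normal -0.867 0.009 0.498
outer loop
vertex -0.951 -1.521 -0.402
vertex -0.783 -1.204 -0.115
vertex -1.054 -0.961 -0.592
endloop
endfacet

endsolid


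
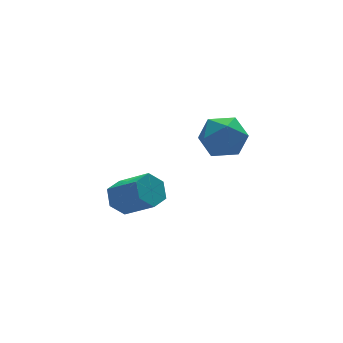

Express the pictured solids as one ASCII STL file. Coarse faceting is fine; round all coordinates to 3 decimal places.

solid 
facet normal -0.184 0.864 -0.469
outer loop
vertex -0.664 -0.86 1.149
vertex -1.465 -0.674 1.805
vertex -0.498 -0.337 2.046
endloop
endfacet
facet normal 0.510 0.699 -0.502
outer loop
vertex -0.664 -0.86 1.149
vertex -0.498 -0.337 2.046
vertex 0.189 -1.067 1.728
endloop
endfacet
facet normal 0.571 0.061 -0.819
outer loop
vertex -0.664 -0.86 1.149
vertex 0.189 -1.067 1.728
vertex -0.354 -1.855 1.291
endloop
endfacet
facet normal -0.085 -0.167 -0.982
outer loop
vertex -0.664 -0.86 1.149
vertex -0.354 -1.855 1.291
vertex -1.375 -1.612 1.338
endloop
endfacet
facet normal -0.552 0.329 -0.767
outer loop
vertex -0.664 -0.86 1.149
vertex -1.375 -1.612 1.338
vertex -1.465 -0.674 1.805
endloop
endfacet
facet normal 0.753 0.636 0.167
outer loop
vertex 0.189 -1.067 1.728
vertex -0.498 -0.337 2.046
vertex -0.085 -1.008 2.742
endloop
endfacet
facet normal -0.369 0.903 0.218
outer loop
vertex -0.498 -0.337 2.046
vertex -1.465 -0.674 1.805
vertex -1.106 -0.765 2.789
endloop
endfacet
facet normal -0.964 0.038 -0.263
outer loop
vertex -1.465 -0.674 1.805
vertex -1.375 -1.612 1.338
vertex -1.649 -1.553 2.352
endloop
endfacet
facet normal -0.210 -0.763 -0.611
outer loop
vertex -1.375 -1.612 1.338
vertex -0.354 -1.855 1.291
vertex -0.962 -2.283 2.034
endloop
endfacet
facet normal 0.851 -0.394 -0.347
outer loop
vertex -0.354 -1.855 1.291
vertex 0.189 -1.067 1.728
vertex 0.005 -1.946 2.275
endloop
endfacet
facet normal 0.085 0.167 0.982
outer loop
vertex -0.796 -1.76 2.931
vertex -0.085 -1.008 2.742
vertex -1.106 -0.765 2.789
endloop
endfacet
facet normal -0.571 -0.061 0.819
outer loop
vertex -0.796 -1.76 2.931
vertex -1.106 -0.765 2.789
vertex -1.649 -1.553 2.352
endloop
endfacet
facet normal -0.510 -0.699 0.502
outer loop
vertex -0.796 -1.76 2.931
vertex -1.649 -1.553 2.352
vertex -0.962 -2.283 2.034
endloop
endfacet
facet normal 0.184 -0.864 0.469
outer loop
vertex -0.796 -1.76 2.931
vertex -0.962 -2.283 2.034
vertex 0.005 -1.946 2.275
endloop
endfacet
facet normal 0.552 -0.329 0.767
outer loop
vertex -0.796 -1.76 2.931
vertex 0.005 -1.946 2.275
vertex -0.085 -1.008 2.742
endloop
endfacet
facet normal 0.210 0.763 0.611
outer loop
vertex -1.106 -0.765 2.789
vertex -0.085 -1.008 2.742
vertex -0.498 -0.337 2.046
endloop
endfacet
facet normal -0.851 0.394 0.347
outer loop
vertex -1.649 -1.553 2.352
vertex -1.106 -0.765 2.789
vertex -1.465 -0.674 1.805
endloop
endfacet
facet normal -0.753 -0.636 -0.167
outer loop
vertex -0.962 -2.283 2.034
vertex -1.649 -1.553 2.352
vertex -1.375 -1.612 1.338
endloop
endfacet
facet normal 0.369 -0.903 -0.218
outer loop
vertex 0.005 -1.946 2.275
vertex -0.962 -2.283 2.034
vertex -0.354 -1.855 1.291
endloop
endfacet
facet normal 0.964 -0.038 0.263
outer loop
vertex -0.085 -1.008 2.742
vertex 0.005 -1.946 2.275
vertex 0.189 -1.067 1.728
endloop
endfacet
facet normal -0.420 0.689 -0.591
outer loop
vertex -2.702 2.57 -2.914
vertex -3.406 2.149 -2.904
vertex -3.264 2.723 -2.336
endloop
endfacet
facet normal 0.595 0.701 0.393
outer loop
vertex -2.702 2.57 -2.914
vertex -3.264 2.723 -2.336
vertex -1.971 1.373 -1.885
endloop
endfacet
facet normal 0.595 0.701 0.394
outer loop
vertex -1.971 1.373 -1.885
vertex -3.264 2.723 -2.336
vertex -2.533 1.525 -1.307
endloop
endfacet
facet normal 0.421 -0.689 0.590
outer loop
vertex -1.971 1.373 -1.885
vertex -2.533 1.525 -1.307
vertex -2.674 0.951 -1.876
endloop
endfacet
facet normal -0.420 0.689 -0.591
outer loop
vertex -3.264 2.723 -2.336
vertex -3.406 2.149 -2.904
vertex -3.968 2.301 -2.327
endloop
endfacet
facet normal -0.296 0.512 0.806
outer loop
vertex -3.264 2.723 -2.336
vertex -3.968 2.301 -2.327
vertex -2.533 1.525 -1.307
endloop
endfacet
facet normal -0.296 0.512 0.806
outer loop
vertex -2.533 1.525 -1.307
vertex -3.968 2.301 -2.327
vertex -3.237 1.104 -1.298
endloop
endfacet
facet normal 0.420 -0.689 0.591
outer loop
vertex -2.533 1.525 -1.307
vertex -3.237 1.104 -1.298
vertex -2.674 0.951 -1.876
endloop
endfacet
facet normal -0.421 0.688 -0.591
outer loop
vertex -3.968 2.301 -2.327
vertex -3.406 2.149 -2.904
vertex -4.109 1.727 -2.895
endloop
endfacet
facet normal -0.891 -0.189 0.413
outer loop
vertex -3.968 2.301 -2.327
vertex -4.109 1.727 -2.895
vertex -3.237 1.104 -1.298
endloop
endfacet
facet normal -0.891 -0.189 0.413
outer loop
vertex -3.237 1.104 -1.298
vertex -4.109 1.727 -2.895
vertex -3.378 0.53 -1.866
endloop
endfacet
facet normal 0.420 -0.688 0.591
outer loop
vertex -3.237 1.104 -1.298
vertex -3.378 0.53 -1.866
vertex -2.674 0.951 -1.876
endloop
endfacet
facet normal -0.421 0.689 -0.590
outer loop
vertex -4.109 1.727 -2.895
vertex -3.406 2.149 -2.904
vertex -3.547 1.575 -3.473
endloop
endfacet
facet normal -0.594 -0.701 -0.394
outer loop
vertex -4.109 1.727 -2.895
vertex -3.547 1.575 -3.473
vertex -3.378 0.53 -1.866
endloop
endfacet
facet normal -0.595 -0.701 -0.393
outer loop
vertex -3.378 0.53 -1.866
vertex -3.547 1.575 -3.473
vertex -2.816 0.377 -2.444
endloop
endfacet
facet normal 0.420 -0.689 0.591
outer loop
vertex -3.378 0.53 -1.866
vertex -2.816 0.377 -2.444
vertex -2.674 0.951 -1.876
endloop
endfacet
facet normal -0.420 0.689 -0.591
outer loop
vertex -3.547 1.575 -3.473
vertex -3.406 2.149 -2.904
vertex -2.843 1.996 -3.482
endloop
endfacet
facet normal 0.296 -0.512 -0.806
outer loop
vertex -3.547 1.575 -3.473
vertex -2.843 1.996 -3.482
vertex -2.816 0.377 -2.444
endloop
endfacet
facet normal 0.297 -0.512 -0.806
outer loop
vertex -2.816 0.377 -2.444
vertex -2.843 1.996 -3.482
vertex -2.112 0.799 -2.453
endloop
endfacet
facet normal 0.420 -0.689 0.591
outer loop
vertex -2.816 0.377 -2.444
vertex -2.112 0.799 -2.453
vertex -2.674 0.951 -1.876
endloop
endfacet
facet normal -0.420 0.688 -0.591
outer loop
vertex -2.843 1.996 -3.482
vertex -3.406 2.149 -2.904
vertex -2.702 2.57 -2.914
endloop
endfacet
facet normal 0.891 0.189 -0.413
outer loop
vertex -2.843 1.996 -3.482
vertex -2.702 2.57 -2.914
vertex -2.112 0.799 -2.453
endloop
endfacet
facet normal 0.891 0.189 -0.413
outer loop
vertex -2.112 0.799 -2.453
vertex -2.702 2.57 -2.914
vertex -1.971 1.373 -1.885
endloop
endfacet
facet normal 0.421 -0.688 0.591
outer loop
vertex -2.112 0.799 -2.453
vertex -1.971 1.373 -1.885
vertex -2.674 0.951 -1.876
endloop
endfacet

endsolid


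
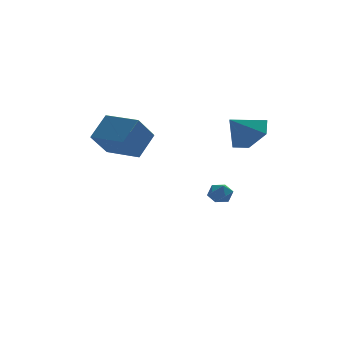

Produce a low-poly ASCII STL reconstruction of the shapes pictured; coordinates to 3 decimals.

solid 
facet normal -0.910 0.168 0.378
outer loop
vertex 2.645 2.509 -3.389
vertex 2.706 1.983 -3.009
vertex 2.903 2.565 -2.793
endloop
endfacet
facet normal -0.599 0.779 0.186
outer loop
vertex 2.645 2.509 -3.389
vertex 2.903 2.565 -2.793
vertex 3.167 2.888 -3.294
endloop
endfacet
facet normal -0.442 0.737 -0.511
outer loop
vertex 2.645 2.509 -3.389
vertex 3.167 2.888 -3.294
vertex 3.134 2.504 -3.82
endloop
endfacet
facet normal -0.657 0.100 -0.747
outer loop
vertex 2.645 2.509 -3.389
vertex 3.134 2.504 -3.82
vertex 2.849 1.945 -3.644
endloop
endfacet
facet normal -0.947 -0.253 -0.198
outer loop
vertex 2.645 2.509 -3.389
vertex 2.849 1.945 -3.644
vertex 2.706 1.983 -3.009
endloop
endfacet
facet normal 0.014 0.837 0.547
outer loop
vertex 3.167 2.888 -3.294
vertex 2.903 2.565 -2.793
vertex 3.551 2.595 -2.856
endloop
endfacet
facet normal -0.490 -0.153 0.858
outer loop
vertex 2.903 2.565 -2.793
vertex 2.706 1.983 -3.009
vertex 3.266 2.036 -2.68
endloop
endfacet
facet normal -0.550 -0.832 -0.074
outer loop
vertex 2.706 1.983 -3.009
vertex 2.849 1.945 -3.644
vertex 3.233 1.652 -3.206
endloop
endfacet
facet normal -0.081 -0.261 -0.962
outer loop
vertex 2.849 1.945 -3.644
vertex 3.134 2.504 -3.82
vertex 3.497 1.975 -3.707
endloop
endfacet
facet normal 0.267 0.770 -0.579
outer loop
vertex 3.134 2.504 -3.82
vertex 3.167 2.888 -3.294
vertex 3.694 2.557 -3.491
endloop
endfacet
facet normal 0.657 -0.100 0.747
outer loop
vertex 3.755 2.031 -3.111
vertex 3.551 2.595 -2.856
vertex 3.266 2.036 -2.68
endloop
endfacet
facet normal 0.442 -0.737 0.511
outer loop
vertex 3.755 2.031 -3.111
vertex 3.266 2.036 -2.68
vertex 3.233 1.652 -3.206
endloop
endfacet
facet normal 0.599 -0.779 -0.186
outer loop
vertex 3.755 2.031 -3.111
vertex 3.233 1.652 -3.206
vertex 3.497 1.975 -3.707
endloop
endfacet
facet normal 0.910 -0.168 -0.378
outer loop
vertex 3.755 2.031 -3.111
vertex 3.497 1.975 -3.707
vertex 3.694 2.557 -3.491
endloop
endfacet
facet normal 0.947 0.253 0.198
outer loop
vertex 3.755 2.031 -3.111
vertex 3.694 2.557 -3.491
vertex 3.551 2.595 -2.856
endloop
endfacet
facet normal 0.081 0.261 0.962
outer loop
vertex 3.266 2.036 -2.68
vertex 3.551 2.595 -2.856
vertex 2.903 2.565 -2.793
endloop
endfacet
facet normal -0.267 -0.770 0.579
outer loop
vertex 3.233 1.652 -3.206
vertex 3.266 2.036 -2.68
vertex 2.706 1.983 -3.009
endloop
endfacet
facet normal -0.014 -0.837 -0.547
outer loop
vertex 3.497 1.975 -3.707
vertex 3.233 1.652 -3.206
vertex 2.849 1.945 -3.644
endloop
endfacet
facet normal 0.490 0.153 -0.858
outer loop
vertex 3.694 2.557 -3.491
vertex 3.497 1.975 -3.707
vertex 3.134 2.504 -3.82
endloop
endfacet
facet normal 0.550 0.832 0.074
outer loop
vertex 3.551 2.595 -2.856
vertex 3.694 2.557 -3.491
vertex 3.167 2.888 -3.294
endloop
endfacet
facet normal -0.592 -0.441 -0.675
outer loop
vertex -2.176 -0.283 1.356
vertex -3.231 1.224 1.297
vertex -1.269 0.307 0.176
endloop
endfacet
facet normal 0.573 -0.819 0.031
outer loop
vertex -0.369 0.976 1.203
vertex -2.176 -0.283 1.356
vertex -1.269 0.307 0.176
endloop
endfacet
facet normal -0.592 -0.440 -0.675
outer loop
vertex -1.269 0.307 0.176
vertex -3.231 1.224 1.297
vertex -2.324 1.813 0.118
endloop
endfacet
facet normal 0.567 0.369 -0.737
outer loop
vertex -2.324 1.813 0.118
vertex -0.369 0.976 1.203
vertex -1.269 0.307 0.176
endloop
endfacet
facet normal -0.567 -0.368 0.737
outer loop
vertex -2.176 -0.283 1.356
vertex -2.331 1.893 2.324
vertex -3.231 1.224 1.297
endloop
endfacet
facet normal 0.573 -0.819 0.032
outer loop
vertex -1.276 0.387 2.382
vertex -2.176 -0.283 1.356
vertex -0.369 0.976 1.203
endloop
endfacet
facet normal -0.566 -0.368 0.737
outer loop
vertex -1.276 0.387 2.382
vertex -2.331 1.893 2.324
vertex -2.176 -0.283 1.356
endloop
endfacet
facet normal -0.573 0.819 -0.032
outer loop
vertex -3.231 1.224 1.297
vertex -2.331 1.893 2.324
vertex -2.324 1.813 0.118
endloop
endfacet
facet normal 0.567 0.368 -0.737
outer loop
vertex -1.424 2.483 1.144
vertex -0.369 0.976 1.203
vertex -2.324 1.813 0.118
endloop
endfacet
facet normal -0.573 0.819 -0.032
outer loop
vertex -2.324 1.813 0.118
vertex -2.331 1.893 2.324
vertex -1.424 2.483 1.144
endloop
endfacet
facet normal 0.592 0.441 0.675
outer loop
vertex -1.424 2.483 1.144
vertex -1.276 0.387 2.382
vertex -0.369 0.976 1.203
endloop
endfacet
facet normal 0.592 0.441 0.675
outer loop
vertex -2.331 1.893 2.324
vertex -1.276 0.387 2.382
vertex -1.424 2.483 1.144
endloop
endfacet
facet normal 0.710 0.107 -0.696
outer loop
vertex 4.215 -0.983 2.251
vertex 3.448 -0.883 1.483
vertex 3.82 0.001 1.999
endloop
endfacet
facet normal 0.112 0.288 0.951
outer loop
vertex 4.215 -0.983 2.251
vertex 3.82 0.001 1.999
vertex 2.432 -1.037 2.477
endloop
endfacet
facet normal 0.710 0.107 -0.696
outer loop
vertex 3.82 0.001 1.999
vertex 3.448 -0.883 1.483
vertex 3.053 0.101 1.231
endloop
endfacet
facet normal -0.401 0.767 0.501
outer loop
vertex 3.82 0.001 1.999
vertex 3.053 0.101 1.231
vertex 2.432 -1.037 2.477
endloop
endfacet
facet normal 0.710 0.107 -0.696
outer loop
vertex 3.053 0.101 1.231
vertex 3.448 -0.883 1.483
vertex 2.681 -0.784 0.715
endloop
endfacet
facet normal -0.905 0.420 -0.068
outer loop
vertex 3.053 0.101 1.231
vertex 2.681 -0.784 0.715
vertex 2.432 -1.037 2.477
endloop
endfacet
facet normal 0.710 0.108 -0.696
outer loop
vertex 2.681 -0.784 0.715
vertex 3.448 -0.883 1.483
vertex 3.076 -1.768 0.966
endloop
endfacet
facet normal -0.895 -0.406 -0.185
outer loop
vertex 2.681 -0.784 0.715
vertex 3.076 -1.768 0.966
vertex 2.432 -1.037 2.477
endloop
endfacet
facet normal 0.710 0.108 -0.695
outer loop
vertex 3.076 -1.768 0.966
vertex 3.448 -0.883 1.483
vertex 3.843 -1.868 1.734
endloop
endfacet
facet normal -0.381 -0.885 0.266
outer loop
vertex 3.076 -1.768 0.966
vertex 3.843 -1.868 1.734
vertex 2.432 -1.037 2.477
endloop
endfacet
facet normal 0.710 0.108 -0.695
outer loop
vertex 3.843 -1.868 1.734
vertex 3.448 -0.883 1.483
vertex 4.215 -0.983 2.251
endloop
endfacet
facet normal 0.122 -0.538 0.834
outer loop
vertex 3.843 -1.868 1.734
vertex 4.215 -0.983 2.251
vertex 2.432 -1.037 2.477
endloop
endfacet

endsolid


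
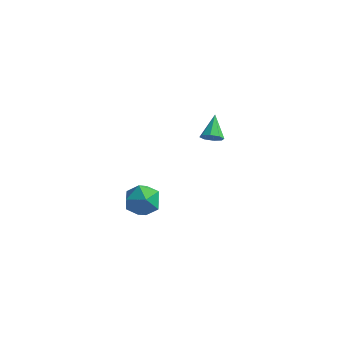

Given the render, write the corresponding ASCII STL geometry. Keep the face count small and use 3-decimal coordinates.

solid 
facet normal -0.576 0.577 0.578
outer loop
vertex -2.268 -2.408 -2.104
vertex -3.051 -3.104 -2.189
vertex -2.353 -3.191 -1.407
endloop
endfacet
facet normal 0.113 0.654 0.748
outer loop
vertex -2.268 -2.408 -2.104
vertex -2.353 -3.191 -1.407
vertex -1.409 -2.923 -1.784
endloop
endfacet
facet normal 0.461 0.872 0.165
outer loop
vertex -2.268 -2.408 -2.104
vertex -1.409 -2.923 -1.784
vertex -1.524 -2.67 -2.798
endloop
endfacet
facet normal -0.013 0.931 -0.365
outer loop
vertex -2.268 -2.408 -2.104
vertex -1.524 -2.67 -2.798
vertex -2.539 -2.782 -3.049
endloop
endfacet
facet normal -0.654 0.749 -0.109
outer loop
vertex -2.268 -2.408 -2.104
vertex -2.539 -2.782 -3.049
vertex -3.051 -3.104 -2.189
endloop
endfacet
facet normal 0.368 0.012 0.930
outer loop
vertex -1.409 -2.923 -1.784
vertex -2.353 -3.191 -1.407
vertex -1.661 -3.938 -1.671
endloop
endfacet
facet normal -0.748 -0.112 0.655
outer loop
vertex -2.353 -3.191 -1.407
vertex -3.051 -3.104 -2.189
vertex -2.676 -4.05 -1.922
endloop
endfacet
facet normal -0.873 0.166 -0.458
outer loop
vertex -3.051 -3.104 -2.189
vertex -2.539 -2.782 -3.049
vertex -2.791 -3.797 -2.936
endloop
endfacet
facet normal 0.165 0.461 -0.872
outer loop
vertex -2.539 -2.782 -3.049
vertex -1.524 -2.67 -2.798
vertex -1.847 -3.529 -3.313
endloop
endfacet
facet normal 0.931 0.365 -0.015
outer loop
vertex -1.524 -2.67 -2.798
vertex -1.409 -2.923 -1.784
vertex -1.149 -3.616 -2.531
endloop
endfacet
facet normal 0.013 -0.931 0.365
outer loop
vertex -1.932 -4.312 -2.616
vertex -1.661 -3.938 -1.671
vertex -2.676 -4.05 -1.922
endloop
endfacet
facet normal -0.461 -0.872 -0.165
outer loop
vertex -1.932 -4.312 -2.616
vertex -2.676 -4.05 -1.922
vertex -2.791 -3.797 -2.936
endloop
endfacet
facet normal -0.113 -0.654 -0.748
outer loop
vertex -1.932 -4.312 -2.616
vertex -2.791 -3.797 -2.936
vertex -1.847 -3.529 -3.313
endloop
endfacet
facet normal 0.576 -0.577 -0.578
outer loop
vertex -1.932 -4.312 -2.616
vertex -1.847 -3.529 -3.313
vertex -1.149 -3.616 -2.531
endloop
endfacet
facet normal 0.654 -0.749 0.109
outer loop
vertex -1.932 -4.312 -2.616
vertex -1.149 -3.616 -2.531
vertex -1.661 -3.938 -1.671
endloop
endfacet
facet normal -0.165 -0.461 0.872
outer loop
vertex -2.676 -4.05 -1.922
vertex -1.661 -3.938 -1.671
vertex -2.353 -3.191 -1.407
endloop
endfacet
facet normal -0.931 -0.365 0.015
outer loop
vertex -2.791 -3.797 -2.936
vertex -2.676 -4.05 -1.922
vertex -3.051 -3.104 -2.189
endloop
endfacet
facet normal -0.368 -0.012 -0.930
outer loop
vertex -1.847 -3.529 -3.313
vertex -2.791 -3.797 -2.936
vertex -2.539 -2.782 -3.049
endloop
endfacet
facet normal 0.748 0.112 -0.655
outer loop
vertex -1.149 -3.616 -2.531
vertex -1.847 -3.529 -3.313
vertex -1.524 -2.67 -2.798
endloop
endfacet
facet normal 0.873 -0.166 0.458
outer loop
vertex -1.661 -3.938 -1.671
vertex -1.149 -3.616 -2.531
vertex -1.409 -2.923 -1.784
endloop
endfacet
facet normal 0.195 -0.800 -0.567
outer loop
vertex -0.393 2.796 -1.763
vertex -0.873 2.965 -2.167
vertex -0.237 3.094 -2.13
endloop
endfacet
facet normal 0.791 0.264 0.551
outer loop
vertex -0.393 2.796 -1.763
vertex -0.237 3.094 -2.13
vertex -1.167 4.175 -1.313
endloop
endfacet
facet normal 0.195 -0.801 -0.566
outer loop
vertex -0.237 3.094 -2.13
vertex -0.873 2.965 -2.167
vertex -0.454 3.316 -2.519
endloop
endfacet
facet normal 0.744 0.667 -0.035
outer loop
vertex -0.237 3.094 -2.13
vertex -0.454 3.316 -2.519
vertex -1.167 4.175 -1.313
endloop
endfacet
facet normal 0.195 -0.801 -0.566
outer loop
vertex -0.454 3.316 -2.519
vertex -0.873 2.965 -2.167
vertex -0.916 3.333 -2.702
endloop
endfacet
facet normal 0.220 0.851 -0.476
outer loop
vertex -0.454 3.316 -2.519
vertex -0.916 3.333 -2.702
vertex -1.167 4.175 -1.313
endloop
endfacet
facet normal 0.196 -0.800 -0.566
outer loop
vertex -0.916 3.333 -2.702
vertex -0.873 2.965 -2.167
vertex -1.353 3.134 -2.572
endloop
endfacet
facet normal -0.477 0.711 -0.517
outer loop
vertex -0.916 3.333 -2.702
vertex -1.353 3.134 -2.572
vertex -1.167 4.175 -1.313
endloop
endfacet
facet normal 0.194 -0.802 -0.565
outer loop
vertex -1.353 3.134 -2.572
vertex -0.873 2.965 -2.167
vertex -1.509 2.837 -2.204
endloop
endfacet
facet normal -0.936 0.327 -0.132
outer loop
vertex -1.353 3.134 -2.572
vertex -1.509 2.837 -2.204
vertex -1.167 4.175 -1.313
endloop
endfacet
facet normal 0.194 -0.801 -0.567
outer loop
vertex -1.509 2.837 -2.204
vertex -0.873 2.965 -2.167
vertex -1.292 2.615 -1.816
endloop
endfacet
facet normal -0.888 -0.075 0.454
outer loop
vertex -1.509 2.837 -2.204
vertex -1.292 2.615 -1.816
vertex -1.167 4.175 -1.313
endloop
endfacet
facet normal 0.195 -0.801 -0.566
outer loop
vertex -1.292 2.615 -1.816
vertex -0.873 2.965 -2.167
vertex -0.83 2.598 -1.633
endloop
endfacet
facet normal -0.364 -0.259 0.895
outer loop
vertex -1.292 2.615 -1.816
vertex -0.83 2.598 -1.633
vertex -1.167 4.175 -1.313
endloop
endfacet
facet normal 0.195 -0.801 -0.566
outer loop
vertex -0.83 2.598 -1.633
vertex -0.873 2.965 -2.167
vertex -0.393 2.796 -1.763
endloop
endfacet
facet normal 0.332 -0.119 0.936
outer loop
vertex -0.83 2.598 -1.633
vertex -0.393 2.796 -1.763
vertex -1.167 4.175 -1.313
endloop
endfacet

endsolid


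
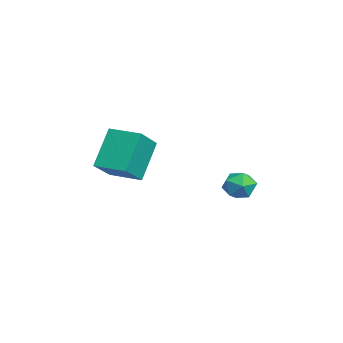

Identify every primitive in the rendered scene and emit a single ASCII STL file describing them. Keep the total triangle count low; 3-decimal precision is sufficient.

solid 
facet normal -0.805 0.575 -0.145
outer loop
vertex -0.886 3.057 -3.778
vertex -1.34 2.467 -3.595
vertex -1.096 2.947 -3.048
endloop
endfacet
facet normal -0.249 0.966 0.074
outer loop
vertex -0.886 3.057 -3.778
vertex -1.096 2.947 -3.048
vertex -0.373 3.146 -3.214
endloop
endfacet
facet normal 0.281 0.875 -0.394
outer loop
vertex -0.886 3.057 -3.778
vertex -0.373 3.146 -3.214
vertex -0.171 2.789 -3.863
endloop
endfacet
facet normal 0.053 0.429 -0.902
outer loop
vertex -0.886 3.057 -3.778
vertex -0.171 2.789 -3.863
vertex -0.769 2.369 -4.098
endloop
endfacet
facet normal -0.617 0.243 -0.748
outer loop
vertex -0.886 3.057 -3.778
vertex -0.769 2.369 -4.098
vertex -1.34 2.467 -3.595
endloop
endfacet
facet normal -0.033 0.709 0.704
outer loop
vertex -0.373 3.146 -3.214
vertex -1.096 2.947 -3.048
vertex -0.511 2.611 -2.682
endloop
endfacet
facet normal -0.934 0.077 0.349
outer loop
vertex -1.096 2.947 -3.048
vertex -1.34 2.467 -3.595
vertex -1.109 2.191 -2.917
endloop
endfacet
facet normal -0.630 -0.460 -0.626
outer loop
vertex -1.34 2.467 -3.595
vertex -0.769 2.369 -4.098
vertex -0.907 1.834 -3.566
endloop
endfacet
facet normal 0.456 -0.160 -0.876
outer loop
vertex -0.769 2.369 -4.098
vertex -0.171 2.789 -3.863
vertex -0.184 2.033 -3.732
endloop
endfacet
facet normal 0.825 0.562 -0.052
outer loop
vertex -0.171 2.789 -3.863
vertex -0.373 3.146 -3.214
vertex 0.06 2.513 -3.185
endloop
endfacet
facet normal -0.053 -0.429 0.902
outer loop
vertex -0.394 1.923 -3.002
vertex -0.511 2.611 -2.682
vertex -1.109 2.191 -2.917
endloop
endfacet
facet normal -0.281 -0.875 0.394
outer loop
vertex -0.394 1.923 -3.002
vertex -1.109 2.191 -2.917
vertex -0.907 1.834 -3.566
endloop
endfacet
facet normal 0.249 -0.966 -0.074
outer loop
vertex -0.394 1.923 -3.002
vertex -0.907 1.834 -3.566
vertex -0.184 2.033 -3.732
endloop
endfacet
facet normal 0.805 -0.575 0.145
outer loop
vertex -0.394 1.923 -3.002
vertex -0.184 2.033 -3.732
vertex 0.06 2.513 -3.185
endloop
endfacet
facet normal 0.617 -0.243 0.748
outer loop
vertex -0.394 1.923 -3.002
vertex 0.06 2.513 -3.185
vertex -0.511 2.611 -2.682
endloop
endfacet
facet normal -0.456 0.160 0.876
outer loop
vertex -1.109 2.191 -2.917
vertex -0.511 2.611 -2.682
vertex -1.096 2.947 -3.048
endloop
endfacet
facet normal -0.825 -0.562 0.052
outer loop
vertex -0.907 1.834 -3.566
vertex -1.109 2.191 -2.917
vertex -1.34 2.467 -3.595
endloop
endfacet
facet normal 0.033 -0.709 -0.704
outer loop
vertex -0.184 2.033 -3.732
vertex -0.907 1.834 -3.566
vertex -0.769 2.369 -4.098
endloop
endfacet
facet normal 0.934 -0.077 -0.349
outer loop
vertex 0.06 2.513 -3.185
vertex -0.184 2.033 -3.732
vertex -0.171 2.789 -3.863
endloop
endfacet
facet normal 0.630 0.460 0.626
outer loop
vertex -0.511 2.611 -2.682
vertex 0.06 2.513 -3.185
vertex -0.373 3.146 -3.214
endloop
endfacet
facet normal -0.449 0.345 0.824
outer loop
vertex -0.349 -2.593 -0.066
vertex 0.442 -1.438 -0.119
vertex -1.436 -1.888 -0.953
endloop
endfacet
facet normal -0.565 -0.824 0.038
outer loop
vertex -0.562 -2.562 -2.561
vertex -0.349 -2.593 -0.066
vertex -1.436 -1.888 -0.953
endloop
endfacet
facet normal -0.449 0.345 0.824
outer loop
vertex -1.436 -1.888 -0.953
vertex 0.442 -1.438 -0.119
vertex -0.646 -0.734 -1.006
endloop
endfacet
facet normal -0.693 0.448 -0.565
outer loop
vertex -0.646 -0.734 -1.006
vertex -0.562 -2.562 -2.561
vertex -1.436 -1.888 -0.953
endloop
endfacet
facet normal 0.693 -0.449 0.565
outer loop
vertex -0.349 -2.593 -0.066
vertex 1.316 -2.112 -1.727
vertex 0.442 -1.438 -0.119
endloop
endfacet
facet normal -0.564 -0.825 0.038
outer loop
vertex 0.526 -3.266 -1.674
vertex -0.349 -2.593 -0.066
vertex -0.562 -2.562 -2.561
endloop
endfacet
facet normal 0.693 -0.448 0.565
outer loop
vertex 0.526 -3.266 -1.674
vertex 1.316 -2.112 -1.727
vertex -0.349 -2.593 -0.066
endloop
endfacet
facet normal 0.565 0.824 -0.039
outer loop
vertex 0.442 -1.438 -0.119
vertex 1.316 -2.112 -1.727
vertex -0.646 -0.734 -1.006
endloop
endfacet
facet normal -0.693 0.449 -0.565
outer loop
vertex 0.229 -1.407 -2.614
vertex -0.562 -2.562 -2.561
vertex -0.646 -0.734 -1.006
endloop
endfacet
facet normal 0.565 0.824 -0.037
outer loop
vertex -0.646 -0.734 -1.006
vertex 1.316 -2.112 -1.727
vertex 0.229 -1.407 -2.614
endloop
endfacet
facet normal 0.449 -0.345 -0.824
outer loop
vertex 0.229 -1.407 -2.614
vertex 0.526 -3.266 -1.674
vertex -0.562 -2.562 -2.561
endloop
endfacet
facet normal 0.449 -0.345 -0.824
outer loop
vertex 1.316 -2.112 -1.727
vertex 0.526 -3.266 -1.674
vertex 0.229 -1.407 -2.614
endloop
endfacet

endsolid


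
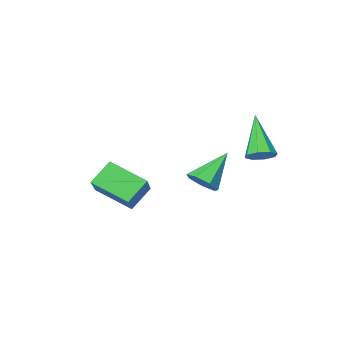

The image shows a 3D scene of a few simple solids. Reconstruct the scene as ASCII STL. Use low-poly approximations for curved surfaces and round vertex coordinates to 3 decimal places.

solid 
facet normal 0.235 0.581 -0.779
outer loop
vertex -1.728 3.354 1.587
vertex -2.172 3.704 1.714
vertex -1.613 3.68 1.865
endloop
endfacet
facet normal 0.841 -0.491 0.228
outer loop
vertex -1.728 3.354 1.587
vertex -1.613 3.68 1.865
vertex -2.628 2.576 3.226
endloop
endfacet
facet normal 0.235 0.582 -0.779
outer loop
vertex -1.613 3.68 1.865
vertex -2.172 3.704 1.714
vertex -1.825 4.02 2.055
endloop
endfacet
facet normal 0.753 0.107 0.649
outer loop
vertex -1.613 3.68 1.865
vertex -1.825 4.02 2.055
vertex -2.628 2.576 3.226
endloop
endfacet
facet normal 0.234 0.583 -0.778
outer loop
vertex -1.825 4.02 2.055
vertex -2.172 3.704 1.714
vertex -2.241 4.175 2.046
endloop
endfacet
facet normal 0.189 0.553 0.811
outer loop
vertex -1.825 4.02 2.055
vertex -2.241 4.175 2.046
vertex -2.628 2.576 3.226
endloop
endfacet
facet normal 0.237 0.583 -0.778
outer loop
vertex -2.241 4.175 2.046
vertex -2.172 3.704 1.714
vertex -2.616 4.055 1.842
endloop
endfacet
facet normal -0.524 0.584 0.620
outer loop
vertex -2.241 4.175 2.046
vertex -2.616 4.055 1.842
vertex -2.628 2.576 3.226
endloop
endfacet
facet normal 0.234 0.580 -0.780
outer loop
vertex -2.616 4.055 1.842
vertex -2.172 3.704 1.714
vertex -2.732 3.728 1.564
endloop
endfacet
facet normal -0.965 0.183 0.187
outer loop
vertex -2.616 4.055 1.842
vertex -2.732 3.728 1.564
vertex -2.628 2.576 3.226
endloop
endfacet
facet normal 0.234 0.582 -0.779
outer loop
vertex -2.732 3.728 1.564
vertex -2.172 3.704 1.714
vertex -2.519 3.388 1.374
endloop
endfacet
facet normal -0.877 -0.418 -0.235
outer loop
vertex -2.732 3.728 1.564
vertex -2.519 3.388 1.374
vertex -2.628 2.576 3.226
endloop
endfacet
facet normal 0.234 0.581 -0.779
outer loop
vertex -2.519 3.388 1.374
vertex -2.172 3.704 1.714
vertex -2.104 3.233 1.383
endloop
endfacet
facet normal -0.314 -0.863 -0.397
outer loop
vertex -2.519 3.388 1.374
vertex -2.104 3.233 1.383
vertex -2.628 2.576 3.226
endloop
endfacet
facet normal 0.235 0.581 -0.779
outer loop
vertex -2.104 3.233 1.383
vertex -2.172 3.704 1.714
vertex -1.728 3.354 1.587
endloop
endfacet
facet normal 0.399 -0.894 -0.205
outer loop
vertex -2.104 3.233 1.383
vertex -1.728 3.354 1.587
vertex -2.628 2.576 3.226
endloop
endfacet
facet normal 0.707 0.136 -0.694
outer loop
vertex -0.184 2.626 0.736
vertex -0.597 2.383 0.267
vertex -0.521 3.017 0.469
endloop
endfacet
facet normal 0.137 0.636 0.759
outer loop
vertex -0.184 2.626 0.736
vertex -0.521 3.017 0.469
vertex -1.763 2.157 1.413
endloop
endfacet
facet normal 0.706 0.137 -0.695
outer loop
vertex -0.521 3.017 0.469
vertex -0.597 2.383 0.267
vertex -0.916 2.931 0.051
endloop
endfacet
facet normal -0.431 0.873 0.228
outer loop
vertex -0.521 3.017 0.469
vertex -0.916 2.931 0.051
vertex -1.763 2.157 1.413
endloop
endfacet
facet normal 0.707 0.138 -0.694
outer loop
vertex -0.916 2.931 0.051
vertex -0.597 2.383 0.267
vertex -1.07 2.432 -0.205
endloop
endfacet
facet normal -0.859 0.417 -0.297
outer loop
vertex -0.916 2.931 0.051
vertex -1.07 2.432 -0.205
vertex -1.763 2.157 1.413
endloop
endfacet
facet normal 0.707 0.137 -0.694
outer loop
vertex -1.07 2.432 -0.205
vertex -0.597 2.383 0.267
vertex -0.868 1.896 -0.105
endloop
endfacet
facet normal -0.822 -0.388 -0.418
outer loop
vertex -1.07 2.432 -0.205
vertex -0.868 1.896 -0.105
vertex -1.763 2.157 1.413
endloop
endfacet
facet normal 0.707 0.137 -0.694
outer loop
vertex -0.868 1.896 -0.105
vertex -0.597 2.383 0.267
vertex -0.462 1.727 0.275
endloop
endfacet
facet normal -0.348 -0.936 -0.044
outer loop
vertex -0.868 1.896 -0.105
vertex -0.462 1.727 0.275
vertex -1.763 2.157 1.413
endloop
endfacet
facet normal 0.707 0.137 -0.694
outer loop
vertex -0.462 1.727 0.275
vertex -0.597 2.383 0.267
vertex -0.158 2.051 0.649
endloop
endfacet
facet normal 0.204 -0.816 0.541
outer loop
vertex -0.462 1.727 0.275
vertex -0.158 2.051 0.649
vertex -1.763 2.157 1.413
endloop
endfacet
facet normal 0.707 0.137 -0.694
outer loop
vertex -0.158 2.051 0.649
vertex -0.597 2.383 0.267
vertex -0.184 2.626 0.736
endloop
endfacet
facet normal 0.421 -0.117 0.900
outer loop
vertex -0.158 2.051 0.649
vertex -0.184 2.626 0.736
vertex -1.763 2.157 1.413
endloop
endfacet
facet normal -0.528 0.728 -0.437
outer loop
vertex 0.581 0.562 -0.059
vertex 1.425 0.684 -0.874
vertex -0.17 -0.549 -1.003
endloop
endfacet
facet normal -0.716 -0.103 0.691
outer loop
vertex 0.695 -1.744 -0.286
vertex 0.581 0.562 -0.059
vertex -0.17 -0.549 -1.003
endloop
endfacet
facet normal -0.527 0.728 -0.438
outer loop
vertex -0.17 -0.549 -1.003
vertex 1.425 0.684 -0.874
vertex 0.674 -0.428 -1.818
endloop
endfacet
facet normal -0.459 -0.677 -0.575
outer loop
vertex 0.674 -0.428 -1.818
vertex 0.695 -1.744 -0.286
vertex -0.17 -0.549 -1.003
endloop
endfacet
facet normal 0.458 0.677 0.576
outer loop
vertex 0.581 0.562 -0.059
vertex 2.29 -0.511 -0.157
vertex 1.425 0.684 -0.874
endloop
endfacet
facet normal -0.715 -0.103 0.691
outer loop
vertex 1.446 -0.632 0.658
vertex 0.581 0.562 -0.059
vertex 0.695 -1.744 -0.286
endloop
endfacet
facet normal 0.458 0.677 0.575
outer loop
vertex 1.446 -0.632 0.658
vertex 2.29 -0.511 -0.157
vertex 0.581 0.562 -0.059
endloop
endfacet
facet normal 0.715 0.103 -0.691
outer loop
vertex 1.425 0.684 -0.874
vertex 2.29 -0.511 -0.157
vertex 0.674 -0.428 -1.818
endloop
endfacet
facet normal -0.458 -0.677 -0.576
outer loop
vertex 1.539 -1.622 -1.101
vertex 0.695 -1.744 -0.286
vertex 0.674 -0.428 -1.818
endloop
endfacet
facet normal 0.715 0.103 -0.691
outer loop
vertex 0.674 -0.428 -1.818
vertex 2.29 -0.511 -0.157
vertex 1.539 -1.622 -1.101
endloop
endfacet
facet normal 0.528 -0.728 0.438
outer loop
vertex 1.539 -1.622 -1.101
vertex 1.446 -0.632 0.658
vertex 0.695 -1.744 -0.286
endloop
endfacet
facet normal 0.527 -0.728 0.438
outer loop
vertex 2.29 -0.511 -0.157
vertex 1.446 -0.632 0.658
vertex 1.539 -1.622 -1.101
endloop
endfacet

endsolid


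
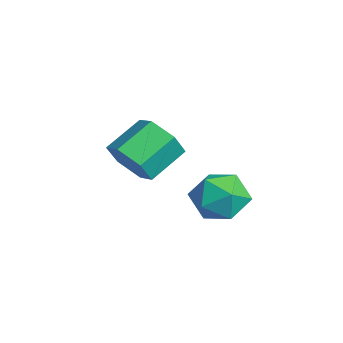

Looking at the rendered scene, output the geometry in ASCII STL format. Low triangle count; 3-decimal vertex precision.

solid 
facet normal -0.101 0.916 -0.389
outer loop
vertex 2.395 1.695 1.849
vertex 1.818 1.974 2.655
vertex 2.84 2.1 2.686
endloop
endfacet
facet normal 0.522 0.625 -0.580
outer loop
vertex 2.395 1.695 1.849
vertex 2.84 2.1 2.686
vertex 3.274 1.296 2.21
endloop
endfacet
facet normal 0.385 0.014 -0.923
outer loop
vertex 2.395 1.695 1.849
vertex 3.274 1.296 2.21
vertex 2.521 0.672 1.886
endloop
endfacet
facet normal -0.322 -0.074 -0.944
outer loop
vertex 2.395 1.695 1.849
vertex 2.521 0.672 1.886
vertex 1.62 1.091 2.161
endloop
endfacet
facet normal -0.624 0.483 -0.614
outer loop
vertex 2.395 1.695 1.849
vertex 1.62 1.091 2.161
vertex 1.818 1.974 2.655
endloop
endfacet
facet normal 0.883 0.468 0.014
outer loop
vertex 3.274 1.296 2.21
vertex 2.84 2.1 2.686
vertex 3.24 1.329 3.239
endloop
endfacet
facet normal -0.125 0.938 0.323
outer loop
vertex 2.84 2.1 2.686
vertex 1.818 1.974 2.655
vertex 2.339 1.748 3.514
endloop
endfacet
facet normal -0.970 0.240 -0.040
outer loop
vertex 1.818 1.974 2.655
vertex 1.62 1.091 2.161
vertex 1.586 1.124 3.19
endloop
endfacet
facet normal -0.483 -0.662 -0.573
outer loop
vertex 1.62 1.091 2.161
vertex 2.521 0.672 1.886
vertex 2.02 0.32 2.714
endloop
endfacet
facet normal 0.663 -0.520 -0.539
outer loop
vertex 2.521 0.672 1.886
vertex 3.274 1.296 2.21
vertex 3.042 0.446 2.745
endloop
endfacet
facet normal 0.322 0.074 0.944
outer loop
vertex 2.465 0.725 3.551
vertex 3.24 1.329 3.239
vertex 2.339 1.748 3.514
endloop
endfacet
facet normal -0.385 -0.014 0.923
outer loop
vertex 2.465 0.725 3.551
vertex 2.339 1.748 3.514
vertex 1.586 1.124 3.19
endloop
endfacet
facet normal -0.522 -0.625 0.580
outer loop
vertex 2.465 0.725 3.551
vertex 1.586 1.124 3.19
vertex 2.02 0.32 2.714
endloop
endfacet
facet normal 0.101 -0.916 0.389
outer loop
vertex 2.465 0.725 3.551
vertex 2.02 0.32 2.714
vertex 3.042 0.446 2.745
endloop
endfacet
facet normal 0.624 -0.483 0.614
outer loop
vertex 2.465 0.725 3.551
vertex 3.042 0.446 2.745
vertex 3.24 1.329 3.239
endloop
endfacet
facet normal 0.483 0.662 0.573
outer loop
vertex 2.339 1.748 3.514
vertex 3.24 1.329 3.239
vertex 2.84 2.1 2.686
endloop
endfacet
facet normal -0.663 0.520 0.539
outer loop
vertex 1.586 1.124 3.19
vertex 2.339 1.748 3.514
vertex 1.818 1.974 2.655
endloop
endfacet
facet normal -0.883 -0.468 -0.014
outer loop
vertex 2.02 0.32 2.714
vertex 1.586 1.124 3.19
vertex 1.62 1.091 2.161
endloop
endfacet
facet normal 0.125 -0.938 -0.323
outer loop
vertex 3.042 0.446 2.745
vertex 2.02 0.32 2.714
vertex 2.521 0.672 1.886
endloop
endfacet
facet normal 0.970 -0.240 0.040
outer loop
vertex 3.24 1.329 3.239
vertex 3.042 0.446 2.745
vertex 3.274 1.296 2.21
endloop
endfacet
facet normal 0.347 -0.795 -0.497
outer loop
vertex 0.42 -0.716 3.226
vertex -0.459 -0.86 2.842
vertex 0.183 -0.294 2.385
endloop
endfacet
facet normal 0.905 0.423 -0.043
outer loop
vertex 0.42 -0.716 3.226
vertex 0.183 -0.294 2.385
vertex -0.122 0.524 4.002
endloop
endfacet
facet normal 0.905 0.423 -0.043
outer loop
vertex -0.122 0.524 4.002
vertex 0.183 -0.294 2.385
vertex -0.359 0.946 3.162
endloop
endfacet
facet normal -0.348 0.795 0.497
outer loop
vertex -0.122 0.524 4.002
vertex -0.359 0.946 3.162
vertex -1.001 0.38 3.618
endloop
endfacet
facet normal 0.347 -0.795 -0.498
outer loop
vertex 0.183 -0.294 2.385
vertex -0.459 -0.86 2.842
vertex -0.696 -0.437 2.001
endloop
endfacet
facet normal 0.241 0.589 -0.771
outer loop
vertex 0.183 -0.294 2.385
vertex -0.696 -0.437 2.001
vertex -0.359 0.946 3.162
endloop
endfacet
facet normal 0.241 0.589 -0.771
outer loop
vertex -0.359 0.946 3.162
vertex -0.696 -0.437 2.001
vertex -1.238 0.802 2.778
endloop
endfacet
facet normal -0.348 0.795 0.497
outer loop
vertex -0.359 0.946 3.162
vertex -1.238 0.802 2.778
vertex -1.001 0.38 3.618
endloop
endfacet
facet normal 0.348 -0.795 -0.498
outer loop
vertex -0.696 -0.437 2.001
vertex -0.459 -0.86 2.842
vertex -1.338 -1.004 2.458
endloop
endfacet
facet normal -0.665 0.166 -0.728
outer loop
vertex -0.696 -0.437 2.001
vertex -1.338 -1.004 2.458
vertex -1.238 0.802 2.778
endloop
endfacet
facet normal -0.664 0.166 -0.729
outer loop
vertex -1.238 0.802 2.778
vertex -1.338 -1.004 2.458
vertex -1.88 0.236 3.234
endloop
endfacet
facet normal -0.348 0.795 0.497
outer loop
vertex -1.238 0.802 2.778
vertex -1.88 0.236 3.234
vertex -1.001 0.38 3.618
endloop
endfacet
facet normal 0.348 -0.795 -0.497
outer loop
vertex -1.338 -1.004 2.458
vertex -0.459 -0.86 2.842
vertex -1.101 -1.426 3.298
endloop
endfacet
facet normal -0.905 -0.423 0.043
outer loop
vertex -1.338 -1.004 2.458
vertex -1.101 -1.426 3.298
vertex -1.88 0.236 3.234
endloop
endfacet
facet normal -0.905 -0.423 0.043
outer loop
vertex -1.88 0.236 3.234
vertex -1.101 -1.426 3.298
vertex -1.643 -0.186 4.075
endloop
endfacet
facet normal -0.347 0.795 0.497
outer loop
vertex -1.88 0.236 3.234
vertex -1.643 -0.186 4.075
vertex -1.001 0.38 3.618
endloop
endfacet
facet normal 0.348 -0.795 -0.497
outer loop
vertex -1.101 -1.426 3.298
vertex -0.459 -0.86 2.842
vertex -0.222 -1.282 3.682
endloop
endfacet
facet normal -0.241 -0.589 0.772
outer loop
vertex -1.101 -1.426 3.298
vertex -0.222 -1.282 3.682
vertex -1.643 -0.186 4.075
endloop
endfacet
facet normal -0.241 -0.589 0.771
outer loop
vertex -1.643 -0.186 4.075
vertex -0.222 -1.282 3.682
vertex -0.764 -0.043 4.459
endloop
endfacet
facet normal -0.347 0.795 0.498
outer loop
vertex -1.643 -0.186 4.075
vertex -0.764 -0.043 4.459
vertex -1.001 0.38 3.618
endloop
endfacet
facet normal 0.348 -0.795 -0.497
outer loop
vertex -0.222 -1.282 3.682
vertex -0.459 -0.86 2.842
vertex 0.42 -0.716 3.226
endloop
endfacet
facet normal 0.664 -0.166 0.729
outer loop
vertex -0.222 -1.282 3.682
vertex 0.42 -0.716 3.226
vertex -0.764 -0.043 4.459
endloop
endfacet
facet normal 0.665 -0.165 0.729
outer loop
vertex -0.764 -0.043 4.459
vertex 0.42 -0.716 3.226
vertex -0.122 0.524 4.002
endloop
endfacet
facet normal -0.348 0.795 0.498
outer loop
vertex -0.764 -0.043 4.459
vertex -0.122 0.524 4.002
vertex -1.001 0.38 3.618
endloop
endfacet

endsolid
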